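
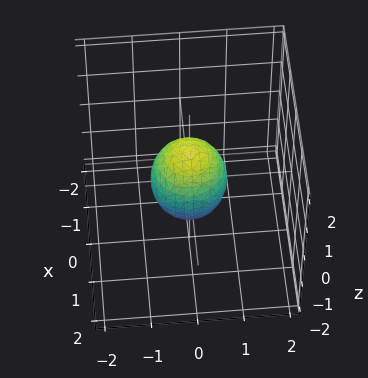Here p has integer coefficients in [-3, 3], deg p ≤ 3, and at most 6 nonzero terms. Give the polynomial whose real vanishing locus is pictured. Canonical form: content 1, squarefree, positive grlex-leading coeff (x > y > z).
3*x^2 + 3*y^2 + 2*z^2 - 2

1. The degree is 2 — a closed, bounded, convex surface; a quadric.
2. Symmetry: the surface is invariant under rotation about z: p = q(x² + y², z); mirror symmetry z ↦ −z ⇒ only even powers of z.
3. From the axis intercepts and sections: a circular section at z = 0 has radius between 0 and 1; among the integer gridlines, it crosses the z-axis at z ∈ {-1, 1}.
4. Solving for integer coefficients yields p as stated.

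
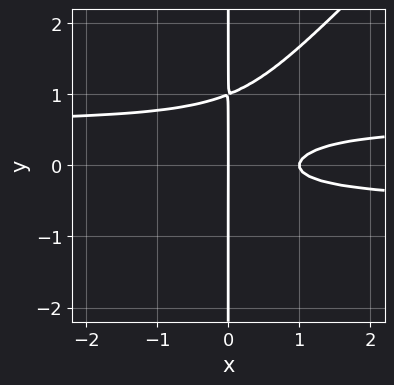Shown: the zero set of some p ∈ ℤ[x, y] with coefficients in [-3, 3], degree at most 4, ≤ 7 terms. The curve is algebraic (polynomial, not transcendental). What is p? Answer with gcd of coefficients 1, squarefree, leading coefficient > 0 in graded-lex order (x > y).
3*x^2*y^2 - 3*x*y^3 + 2*x*y^2 - x^2 + x

deg p = 4. The shape is more complex than any degree-3 curve.
Reading off the gridlines: the x-axis gridline crossings are at x ∈ {0, 1}; the visible y-axis segment lies entirely on the curve.
The integer polynomial consistent with all of this is the stated p.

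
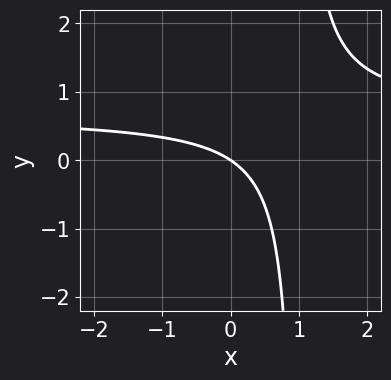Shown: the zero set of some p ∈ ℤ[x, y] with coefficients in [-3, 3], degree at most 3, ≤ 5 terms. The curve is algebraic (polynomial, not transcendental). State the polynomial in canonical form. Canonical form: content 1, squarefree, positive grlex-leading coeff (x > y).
3*x*y - 2*x - 3*y

(a) Degree: a generic line meets the curve in up to 2 points, so deg p = 2.
(b) Checking where it meets the axes: one x-axis crossing is at x = 0; it crosses the y-axis at the gridline y = 0.
(c) Together with the visible shape, these determine p as stated.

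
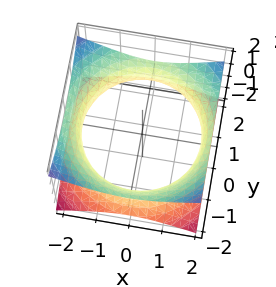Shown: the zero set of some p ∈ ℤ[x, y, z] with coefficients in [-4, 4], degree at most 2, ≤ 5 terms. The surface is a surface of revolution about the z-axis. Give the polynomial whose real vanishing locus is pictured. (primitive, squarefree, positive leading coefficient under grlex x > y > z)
(a) The degree is 2 — the shape is more complex than any degree-1 surface.
(b) By symmetry, the surface is invariant under rotation about z: p = q(x² + y², z).
(c) Observable constraints: the surface avoids every integer z-axis point in the box; a circular section at z = 0 has radius between 1 and 2.
(d) Solving for integer coefficients yields p as stated.

x^2 + y^2 - 2*z^2 - 3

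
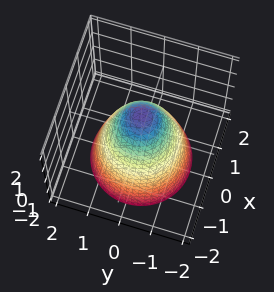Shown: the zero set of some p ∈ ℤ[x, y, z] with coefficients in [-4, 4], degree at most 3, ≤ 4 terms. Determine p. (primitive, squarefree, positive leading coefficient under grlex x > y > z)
3*x^2 + 3*y^2 + 2*z - 3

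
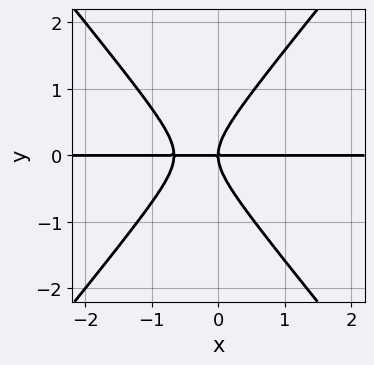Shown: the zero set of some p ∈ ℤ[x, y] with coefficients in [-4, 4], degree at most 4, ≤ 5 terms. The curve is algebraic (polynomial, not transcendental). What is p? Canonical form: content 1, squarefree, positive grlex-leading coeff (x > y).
(a) deg p = 3. The shape is more complex than any degree-2 curve.
(b) Against the integer gridlines: it meets the y-axis at y = 0 (among the integer gridlines); the visible x-axis segment lies entirely on the curve.
(c) Fitting integer coefficients to these (and the overall shape) gives p.

3*x^2*y - 2*y^3 + 2*x*y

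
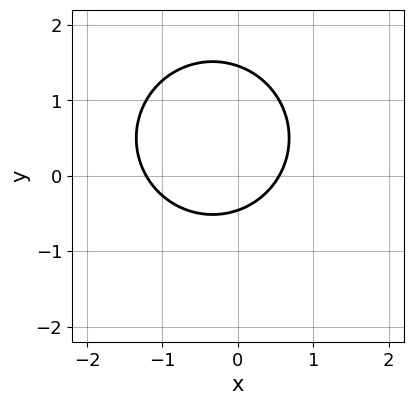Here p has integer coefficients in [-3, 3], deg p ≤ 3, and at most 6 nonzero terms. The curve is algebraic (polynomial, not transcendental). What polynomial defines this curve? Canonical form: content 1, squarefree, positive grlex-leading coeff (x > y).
3*x^2 + 3*y^2 + 2*x - 3*y - 2

1. deg p = 2. The shape is more complex than any degree-1 curve.
2. Matching integer coefficients to the picture gives p.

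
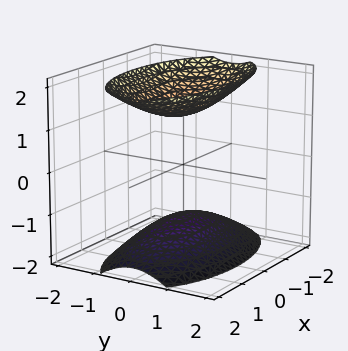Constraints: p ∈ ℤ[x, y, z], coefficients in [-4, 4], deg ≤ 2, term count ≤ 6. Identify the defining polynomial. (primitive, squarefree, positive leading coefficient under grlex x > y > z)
I count 2 distinct pieces.
deg p = 2.
Symmetries: the x ↦ −x reflection is a symmetry, so x appears only in even powers; it's symmetric under y → −y, forcing even powers of y; it's symmetric under z → −z, forcing even powers of z.
From the axis intercepts and sections: it misses every integer gridline on the y-axis; no x-intercept at any integer in the box.
Fitting integer coefficients to these (and the overall shape) gives p.

x^2 + 3*y^2 - 2*z^2 + 3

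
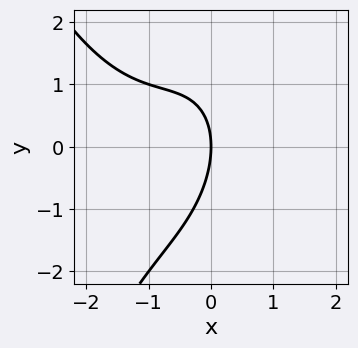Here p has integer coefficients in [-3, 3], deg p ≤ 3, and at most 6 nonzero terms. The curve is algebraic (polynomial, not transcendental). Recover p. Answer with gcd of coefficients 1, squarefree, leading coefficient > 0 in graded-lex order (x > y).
x^3 + 2*x^2 - x*y + y^2 + 3*x

(a) The degree is 3 — the shape is more complex than any degree-2 curve.
(b) Checking where it meets the axes: it crosses the x-axis at the gridline x = 0; it meets the y-axis at y = 0 (among the integer gridlines).
(c) Putting this together gives p.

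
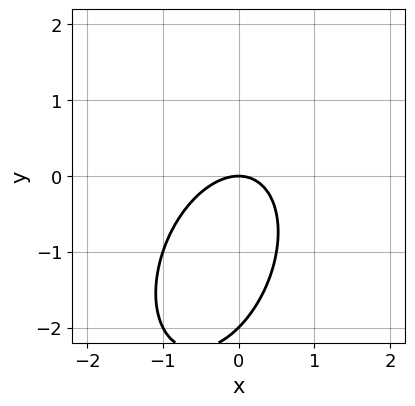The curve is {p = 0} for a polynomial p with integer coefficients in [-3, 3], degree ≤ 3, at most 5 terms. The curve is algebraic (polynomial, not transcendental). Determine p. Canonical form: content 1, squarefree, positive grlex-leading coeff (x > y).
2*x^2 - x*y + y^2 + 2*y

First, deg p = 2. A generic line meets the curve in up to 2 points.
Next, from the visible intercepts: the y-axis gridline crossings are at y ∈ {-2, 0}; one x-axis crossing is at x = 0.
Finally, fitting integer coefficients to these (and the overall shape) gives p.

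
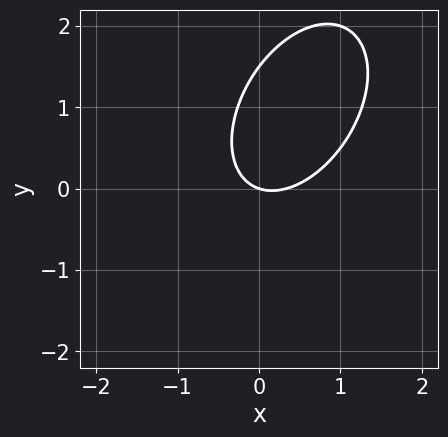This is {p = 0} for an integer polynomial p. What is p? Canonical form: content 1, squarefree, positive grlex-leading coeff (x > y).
3*x^2 - 2*x*y + 2*y^2 - x - 3*y

(a) The degree is 2 — the shape is more complex than any degree-1 curve.
(b) Observable constraints: it meets the x-axis at x = 0 (among the integer gridlines); one y-axis crossing is at y = 0.
(c) The integer polynomial consistent with all of this is the stated p.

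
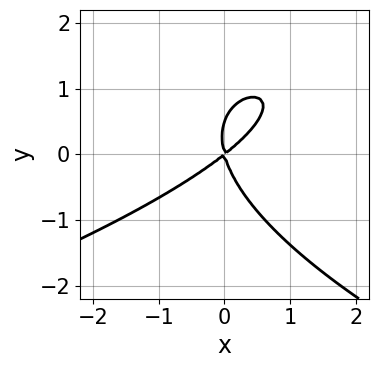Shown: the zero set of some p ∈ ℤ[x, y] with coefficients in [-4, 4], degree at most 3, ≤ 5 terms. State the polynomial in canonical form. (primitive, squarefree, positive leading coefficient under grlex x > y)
2*y^3 + 3*x^2 - 3*x*y - y^2

(a) The degree is 3 — a generic line meets the curve in up to 3 points.
(b) Reading off the gridlines: it meets the y-axis at y = 0 (among the integer gridlines); it meets the x-axis at x = 0 (among the integer gridlines).
(c) Matching integer coefficients to the picture gives p.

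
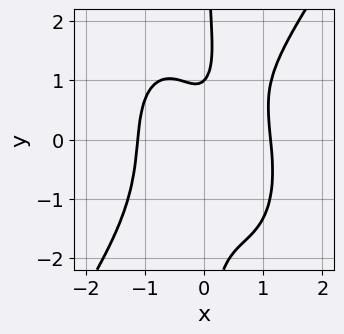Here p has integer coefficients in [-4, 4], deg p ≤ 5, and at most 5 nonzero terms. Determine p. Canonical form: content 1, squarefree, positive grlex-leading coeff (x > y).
3*x^4 - x*y^3 - 3*x^2 + y - 1

deg p = 4. No degree-3 curve has this shape.
Observable constraints: it crosses the y-axis at the gridline y = 1.
Matching integer coefficients to the picture gives p.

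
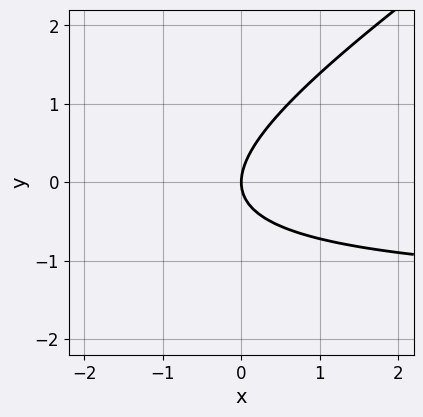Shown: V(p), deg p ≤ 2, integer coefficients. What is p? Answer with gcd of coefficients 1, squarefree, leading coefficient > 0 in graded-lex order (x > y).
(a) The degree is 2 — a generic line meets the curve in up to 2 points.
(b) Observable constraints: one y-axis crossing is at y = 0; it meets the x-axis at x = 0 (among the integer gridlines).
(c) Assembling these constraints gives the stated polynomial.

2*x*y - 3*y^2 + 3*x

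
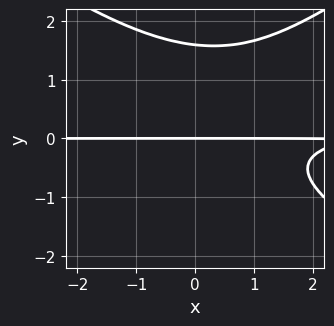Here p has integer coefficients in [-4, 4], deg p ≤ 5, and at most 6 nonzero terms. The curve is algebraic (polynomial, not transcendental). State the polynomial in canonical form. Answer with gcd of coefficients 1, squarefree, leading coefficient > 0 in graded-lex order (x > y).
x^2*y^2 - 2*y^4 + 2*y^3 - x*y + 3*y

First, the degree is 4 — the shape is more complex than any degree-3 curve.
Next, observable constraints: it crosses the y-axis at the gridline y = 0; every point of the x-axis in the box is on the curve.
Finally, fitting integer coefficients to these (and the overall shape) gives p.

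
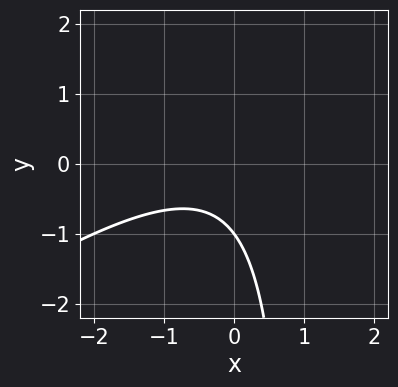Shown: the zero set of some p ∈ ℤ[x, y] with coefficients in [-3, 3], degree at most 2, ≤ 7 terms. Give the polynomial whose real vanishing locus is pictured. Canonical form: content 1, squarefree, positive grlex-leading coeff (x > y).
2*x^2 - 3*x*y + x + 3*y + 3

Degree: no degree-1 curve has this shape, so deg p = 2.
From the axis intercepts and sections: one y-axis crossing is at y = -1; no x-intercept at any integer in the box.
Matching integer coefficients to the picture gives p.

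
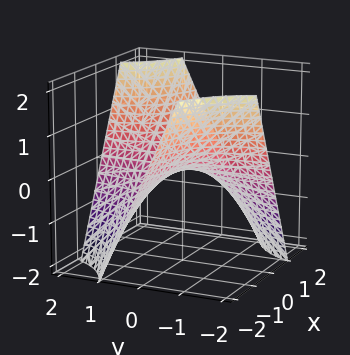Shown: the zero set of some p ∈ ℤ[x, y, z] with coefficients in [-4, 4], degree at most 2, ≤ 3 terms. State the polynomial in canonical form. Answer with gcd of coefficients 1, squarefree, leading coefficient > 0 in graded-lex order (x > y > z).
1. Degree: a saddle surface; a quadric, so deg p = 2.
2. Observable constraints: every point of the x-axis in the box is on the surface; it crosses the z-axis at the gridline z = 0.
3. The integer polynomial consistent with all of this is the stated p.

x*y - z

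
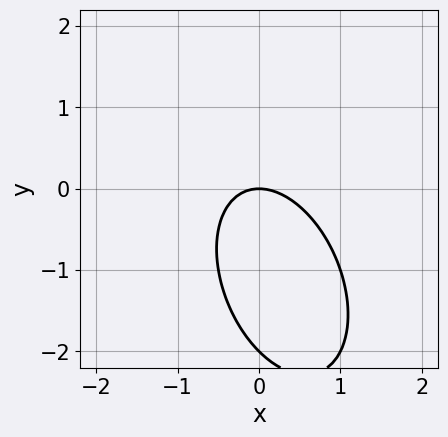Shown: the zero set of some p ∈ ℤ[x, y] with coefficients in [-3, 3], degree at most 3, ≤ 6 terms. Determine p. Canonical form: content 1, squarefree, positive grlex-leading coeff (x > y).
Degree: the shape is more complex than any degree-1 curve, so deg p = 2.
Checking where it meets the axes: it crosses the x-axis at the gridline x = 0; among the integer gridlines, it crosses the y-axis at y ∈ {-2, 0}.
These observations pin down the coefficients.

2*x^2 + x*y + y^2 + 2*y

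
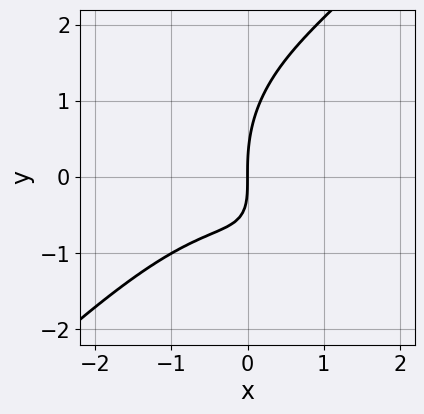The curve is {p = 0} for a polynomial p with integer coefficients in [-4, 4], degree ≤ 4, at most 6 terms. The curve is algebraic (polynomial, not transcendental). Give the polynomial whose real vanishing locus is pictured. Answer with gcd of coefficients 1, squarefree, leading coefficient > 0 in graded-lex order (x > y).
2*x^3 - x^2*y - y^3 + 3*x*y + 3*x

(a) deg p = 3.
(b) From the axis intercepts and sections: it crosses the x-axis at the gridline x = 0; it meets the y-axis at y = 0 (among the integer gridlines).
(c) The integer polynomial consistent with all of this is the stated p.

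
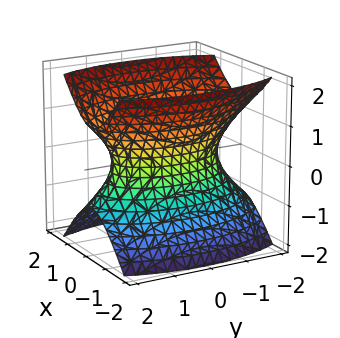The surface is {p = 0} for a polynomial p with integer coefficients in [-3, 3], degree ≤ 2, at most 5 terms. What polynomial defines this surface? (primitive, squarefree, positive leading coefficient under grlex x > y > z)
3*x^2 + y^2 - 2*z^2 - 2

First, degree: an hourglass — one-sheet hyperboloid; a quadric, so deg p = 2.
Next, symmetries: it's symmetric under y → −y, forcing even powers of y; mirror symmetry x ↦ −x ⇒ only even powers of x; it's symmetric under z → −z, forcing even powers of z.
Next, observable constraints: it misses every integer gridline on the z-axis.
Finally, matching integer coefficients to the picture gives p.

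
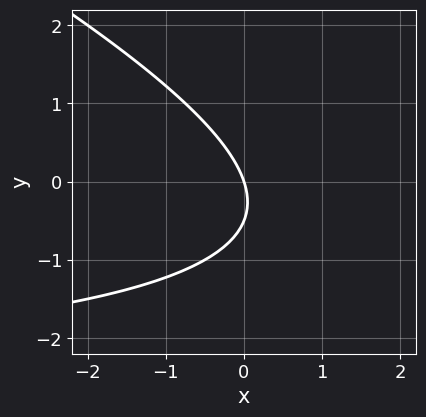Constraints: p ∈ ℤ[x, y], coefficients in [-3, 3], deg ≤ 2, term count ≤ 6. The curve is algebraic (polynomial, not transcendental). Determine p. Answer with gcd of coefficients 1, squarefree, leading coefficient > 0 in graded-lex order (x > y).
deg p = 2. No degree-1 curve has this shape.
Reading off the gridlines: one y-axis crossing is at y = 0; it meets the x-axis at x = 0 (among the integer gridlines).
Solving for integer coefficients yields p as stated.

x*y + 2*y^2 + 3*x + y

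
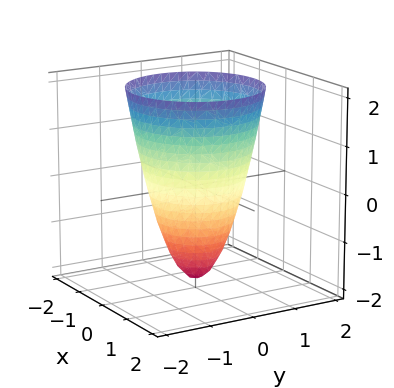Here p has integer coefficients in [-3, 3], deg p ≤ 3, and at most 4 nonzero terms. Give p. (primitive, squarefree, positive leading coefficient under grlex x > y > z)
The degree is 2 — no degree-1 surface has this shape.
Symmetries: rotational symmetry about the z-axis ⇒ p depends on x, y only through x² + y².
Observable constraints: the x-axis gridline crossings are at x ∈ {-1, 1}; a circular section at z = -1 has radius between 0 and 1; it meets the z-axis at z = -2 (among the integer gridlines).
These observations pin down the coefficients. Check: (0, -1, 0) on the y-axis lies on the surface, and p(0, -1, 0) = 0. ✓

2*x^2 + 2*y^2 - z - 2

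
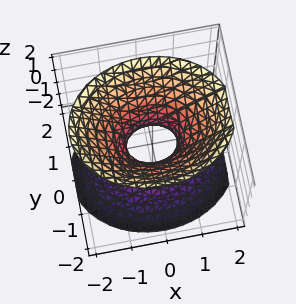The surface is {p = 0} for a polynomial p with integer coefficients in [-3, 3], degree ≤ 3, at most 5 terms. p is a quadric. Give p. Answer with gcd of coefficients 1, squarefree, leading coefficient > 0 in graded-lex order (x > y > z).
2*x^2 + 3*y^2 - 2*z^2 - 1

1. The degree is 2 — an hourglass — one-sheet hyperboloid; a quadric.
2. Symmetries: mirror symmetry y ↦ −y ⇒ only even powers of y; the x ↦ −x reflection is a symmetry, so x appears only in even powers; the z ↦ −z reflection is a symmetry, so z appears only in even powers.
3. Reading off the gridlines: no z-intercept at any integer in the box.
4. Fitting integer coefficients to these (and the overall shape) gives p.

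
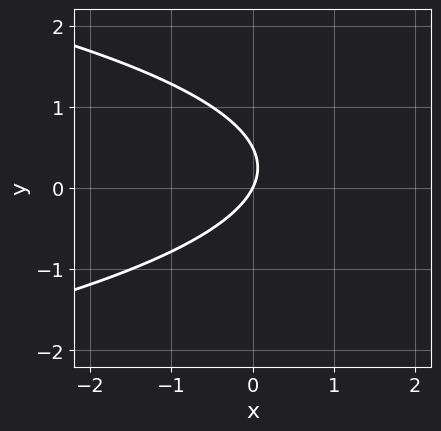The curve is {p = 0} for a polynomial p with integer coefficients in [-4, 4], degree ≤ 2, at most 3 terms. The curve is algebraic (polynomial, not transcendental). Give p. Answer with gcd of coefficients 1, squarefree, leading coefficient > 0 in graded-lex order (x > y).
2*y^2 + 2*x - y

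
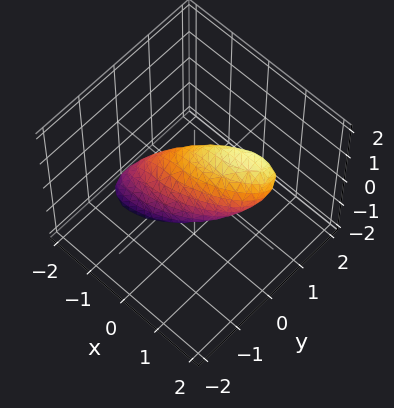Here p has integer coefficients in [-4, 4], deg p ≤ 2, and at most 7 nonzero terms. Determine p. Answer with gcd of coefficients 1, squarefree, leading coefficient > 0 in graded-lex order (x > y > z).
x^2 - 2*x*y + 3*y^2 - 3*y*z + 2*z^2 - 1

(a) Degree: a generic line meets the surface in up to 2 points, so deg p = 2.
(b) Against the integer gridlines: the x-axis gridline crossings are at x ∈ {-1, 1}.
(c) Fitting integer coefficients to these (and the overall shape) gives p.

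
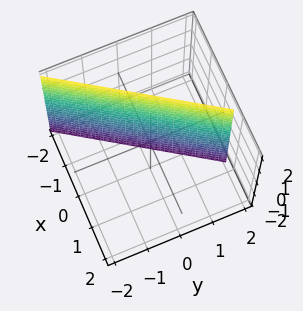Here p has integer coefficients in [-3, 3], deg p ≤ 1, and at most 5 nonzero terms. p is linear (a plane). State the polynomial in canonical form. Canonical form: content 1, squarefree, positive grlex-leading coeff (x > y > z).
Degree: the surface is flat (a plane), so deg p = 1.
Against the integer gridlines: it meets the y-axis at y = 1 (among the integer gridlines); the surface avoids every integer z-axis point in the box.
The integer polynomial consistent with all of this is the stated p.

3*x - 2*y + 2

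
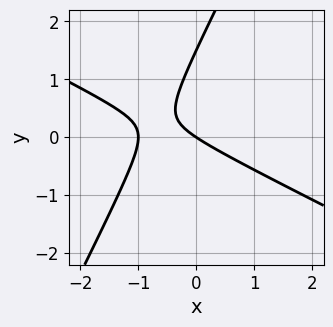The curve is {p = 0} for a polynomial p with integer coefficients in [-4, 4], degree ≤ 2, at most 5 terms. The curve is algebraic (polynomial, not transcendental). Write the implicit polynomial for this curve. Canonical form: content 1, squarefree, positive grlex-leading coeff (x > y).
1. The degree is 2 — the shape is more complex than any degree-1 curve.
2. From the visible intercepts: it meets the y-axis at y = 0 (among the integer gridlines); among the integer gridlines, it crosses the x-axis at x ∈ {-1, 0}.
3. These observations pin down the coefficients.

2*x^2 + 3*x*y - 2*y^2 + 2*x + 3*y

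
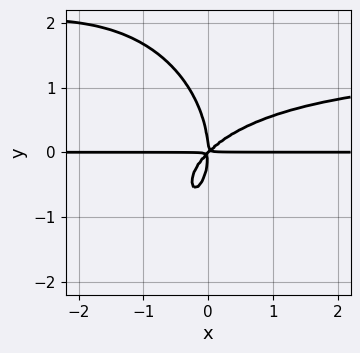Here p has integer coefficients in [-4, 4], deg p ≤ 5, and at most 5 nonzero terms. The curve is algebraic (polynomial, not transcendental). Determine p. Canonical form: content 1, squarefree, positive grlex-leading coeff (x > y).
2*x^2*y^2 + y^4 - 3*x^2*y + 3*x*y^2

First, the degree is 4 — the shape is more complex than any degree-3 curve.
Then, from the visible intercepts: every point of the x-axis in the box is on the curve.
Finally, fitting integer coefficients to these (and the overall shape) gives p.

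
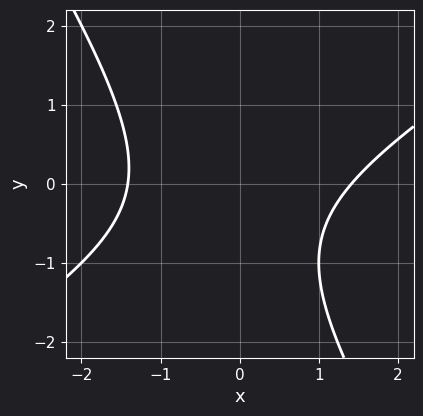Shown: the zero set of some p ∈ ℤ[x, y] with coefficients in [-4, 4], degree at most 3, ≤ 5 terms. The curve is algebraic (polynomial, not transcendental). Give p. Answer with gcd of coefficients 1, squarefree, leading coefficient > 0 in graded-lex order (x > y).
x^2 - x*y - y^2 - y - 2

1. deg p = 2.
2. Against the integer gridlines: it misses every integer gridline on the y-axis.
3. Fitting integer coefficients to these (and the overall shape) gives p.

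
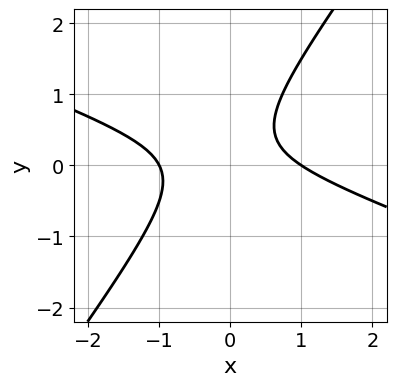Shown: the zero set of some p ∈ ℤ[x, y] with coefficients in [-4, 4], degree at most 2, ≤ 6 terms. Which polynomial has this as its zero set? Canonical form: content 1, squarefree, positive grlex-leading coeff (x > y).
(a) deg p = 2. No degree-1 curve has this shape.
(b) Observable constraints: among the integer gridlines, it crosses the x-axis at x ∈ {-1, 1}; the curve avoids every integer y-axis point in the box.
(c) Putting this together gives p.

x^2 + 2*x*y - 2*y^2 + y - 1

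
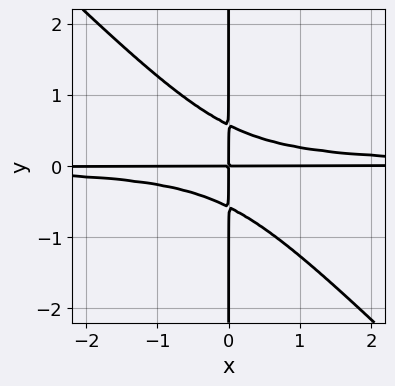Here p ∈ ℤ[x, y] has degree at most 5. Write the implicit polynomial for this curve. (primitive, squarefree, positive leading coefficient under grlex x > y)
3*x^2*y^2 + 3*x*y^3 - x*y

1. The degree is 4 — the shape is more complex than any degree-3 curve.
2. Observable constraints: every point of the x-axis in the box is on the curve; the visible y-axis segment lies entirely on the curve.
3. Putting this together gives p.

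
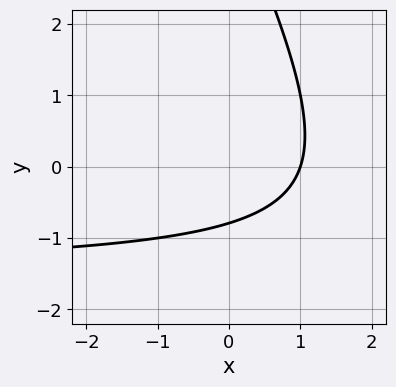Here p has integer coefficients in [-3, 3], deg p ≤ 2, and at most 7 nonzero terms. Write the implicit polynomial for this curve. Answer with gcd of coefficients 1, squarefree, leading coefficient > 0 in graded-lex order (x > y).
First, the degree is 2 — no degree-1 curve has this shape.
Then, from the visible intercepts: one x-axis crossing is at x = 1.
Finally, the integer polynomial consistent with all of this is the stated p.

2*x*y + y^2 + 3*x - 3*y - 3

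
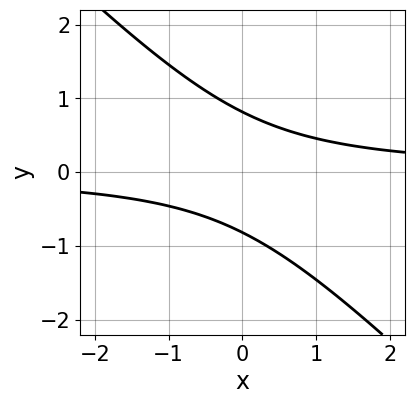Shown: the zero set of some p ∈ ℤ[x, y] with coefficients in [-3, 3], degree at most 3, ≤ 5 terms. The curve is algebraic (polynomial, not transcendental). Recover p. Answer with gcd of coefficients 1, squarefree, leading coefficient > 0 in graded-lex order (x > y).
3*x*y + 3*y^2 - 2

deg p = 2.
Checking where it meets the axes: the curve avoids every integer x-axis point in the box.
The integer polynomial consistent with all of this is the stated p.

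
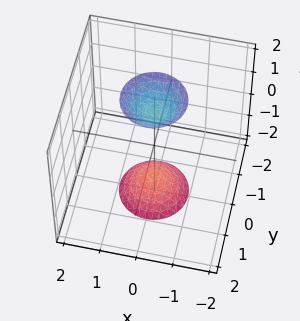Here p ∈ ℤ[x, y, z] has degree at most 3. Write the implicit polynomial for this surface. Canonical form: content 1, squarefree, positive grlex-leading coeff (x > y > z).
3*x^2 + 3*y^2 - z^2 + 2

First, I count 2 distinct pieces.
Then, degree: the shape is more complex than any degree-1 surface, so deg p = 2.
Then, symmetries: every cross-section ⟂ z is a circle, so x, y appear only via x² + y².
Then, from the visible intercepts: it misses every integer gridline on the y-axis; it misses every integer gridline on the x-axis.
Finally, together with the visible shape, these determine p as stated.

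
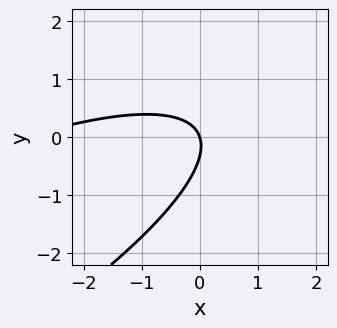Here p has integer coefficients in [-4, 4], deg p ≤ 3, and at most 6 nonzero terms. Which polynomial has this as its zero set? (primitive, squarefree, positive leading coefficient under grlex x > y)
First, deg p = 2. A generic line meets the curve in up to 2 points.
Then, from the visible intercepts: one y-axis crossing is at y = 0; it crosses the x-axis at the gridline x = 0.
Finally, these observations pin down the coefficients.

x^2 - 3*x*y + 3*y^2 + 3*x + y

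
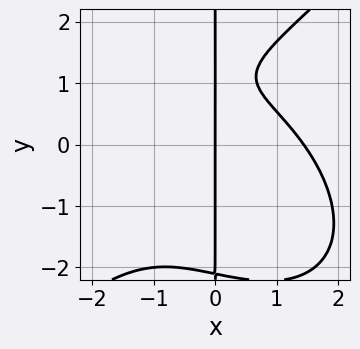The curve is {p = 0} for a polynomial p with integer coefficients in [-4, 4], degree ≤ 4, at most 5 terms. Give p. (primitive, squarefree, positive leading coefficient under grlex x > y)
First, degree: a generic line meets the curve in up to 4 points, so deg p = 4.
Next, from the visible intercepts: the visible y-axis segment lies entirely on the curve; one x-axis crossing is at x = 0.
Finally, solving for integer coefficients yields p as stated.

x^4 - x*y^3 + x^2*y + 3*x*y - 3*x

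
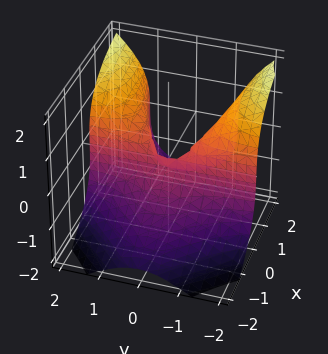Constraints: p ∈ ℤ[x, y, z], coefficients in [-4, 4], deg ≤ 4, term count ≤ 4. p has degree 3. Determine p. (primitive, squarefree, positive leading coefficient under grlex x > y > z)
3*x*y^2 - 2*z^3 - 2*x^2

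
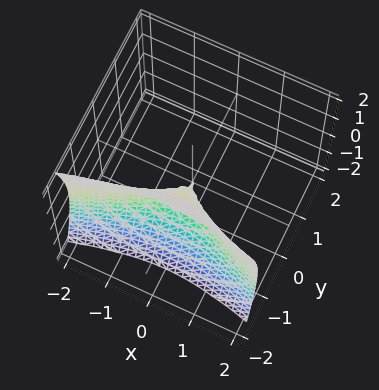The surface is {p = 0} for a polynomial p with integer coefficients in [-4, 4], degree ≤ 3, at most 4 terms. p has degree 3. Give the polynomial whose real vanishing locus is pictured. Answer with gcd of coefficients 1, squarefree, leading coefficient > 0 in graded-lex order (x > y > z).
Degree: no degree-2 surface has this shape, so deg p = 3.
Reading off the gridlines: one x-axis crossing is at x = 0; one z-axis crossing is at z = 0; it meets the y-axis at y = 0 (among the integer gridlines).
These observations pin down the coefficients.

2*y^3 + x^2 + z^2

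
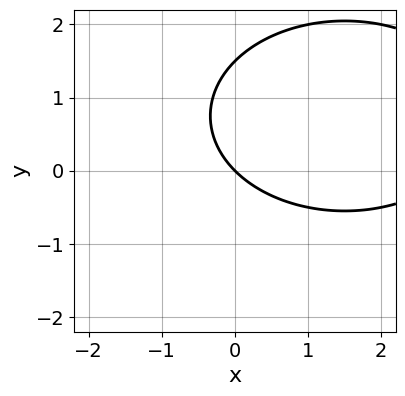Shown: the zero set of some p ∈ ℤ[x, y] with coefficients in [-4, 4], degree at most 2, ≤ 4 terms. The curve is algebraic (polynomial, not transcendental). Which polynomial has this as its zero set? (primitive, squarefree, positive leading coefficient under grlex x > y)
1. The degree is 2 — no degree-1 curve has this shape.
2. Observable constraints: it crosses the y-axis at the gridline y = 0; it meets the x-axis at x = 0 (among the integer gridlines).
3. The integer polynomial consistent with all of this is the stated p.

x^2 + 2*y^2 - 3*x - 3*y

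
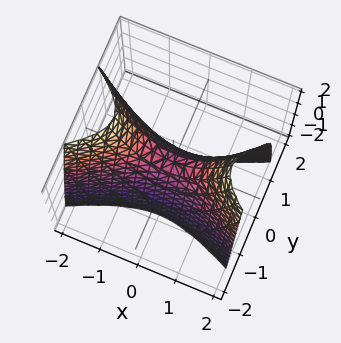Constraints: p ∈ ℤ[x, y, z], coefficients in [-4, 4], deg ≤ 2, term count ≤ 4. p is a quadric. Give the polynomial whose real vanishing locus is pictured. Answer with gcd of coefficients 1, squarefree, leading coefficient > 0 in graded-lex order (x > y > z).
Degree: a saddle surface; a quadric, so deg p = 2.
Symmetries: it's symmetric under x → −x, forcing even powers of x; mirror symmetry y ↦ −y ⇒ only even powers of y.
From the visible intercepts: it meets the y-axis at y = 0 (among the integer gridlines); it meets the z-axis at z = 0 (among the integer gridlines).
These observations pin down the coefficients.

x^2 - 3*y^2 - z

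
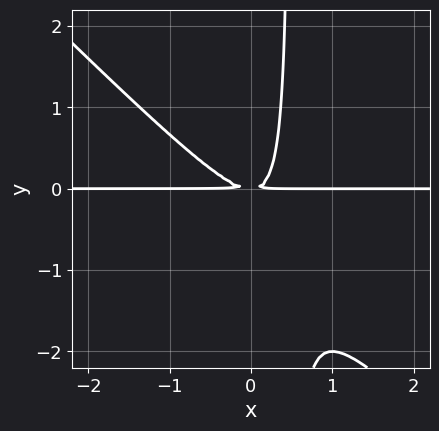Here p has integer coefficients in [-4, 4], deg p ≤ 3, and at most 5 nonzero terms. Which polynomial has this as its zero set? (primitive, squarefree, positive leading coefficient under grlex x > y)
2*x^2*y + 2*x*y^2 - y^2

First, deg p = 3. A generic line meets the curve in up to 3 points.
Then, observable constraints: the visible x-axis segment lies entirely on the curve.
Finally, matching integer coefficients to the picture gives p.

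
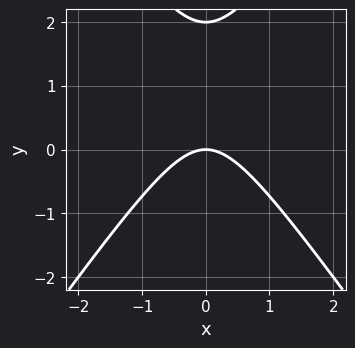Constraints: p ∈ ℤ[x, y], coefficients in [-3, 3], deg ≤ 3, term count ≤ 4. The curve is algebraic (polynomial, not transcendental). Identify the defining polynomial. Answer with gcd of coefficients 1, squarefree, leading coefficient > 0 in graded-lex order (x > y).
Degree: no degree-1 curve has this shape, so deg p = 2.
Symmetries: it's symmetric under x → −x, forcing even powers of x.
Checking where it meets the axes: it crosses the x-axis at the gridline x = 0; the y-axis gridline crossings are at y ∈ {0, 2}.
Assembling these constraints gives the stated polynomial.

2*x^2 - y^2 + 2*y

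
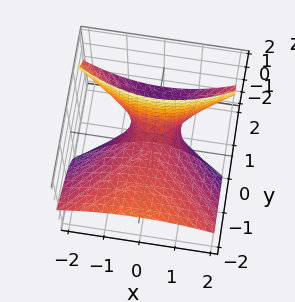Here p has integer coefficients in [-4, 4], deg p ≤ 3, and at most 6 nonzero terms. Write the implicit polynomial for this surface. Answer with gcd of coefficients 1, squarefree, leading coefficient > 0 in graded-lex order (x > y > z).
x^2 - y^2 - 3*y*z + 2*z

The degree is 2 — no degree-1 surface has this shape.
From the visible intercepts: it crosses the z-axis at the gridline z = 0; it crosses the x-axis at the gridline x = 0; one y-axis crossing is at y = 0.
Solving for integer coefficients yields p as stated.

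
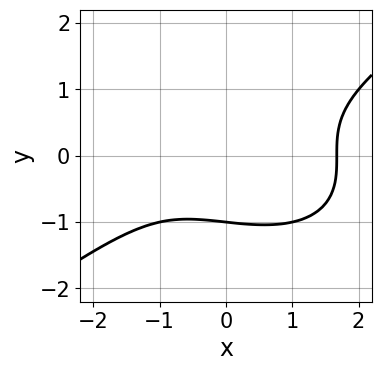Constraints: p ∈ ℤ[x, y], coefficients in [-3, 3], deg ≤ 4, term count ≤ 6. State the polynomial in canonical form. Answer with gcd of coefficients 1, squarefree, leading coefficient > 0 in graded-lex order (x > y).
x^3 - 3*y^3 - x - 3

(a) Degree: the shape is more complex than any degree-2 curve, so deg p = 3.
(b) Against the integer gridlines: it crosses the y-axis at the gridline y = -1.
(c) Solving for integer coefficients yields p as stated.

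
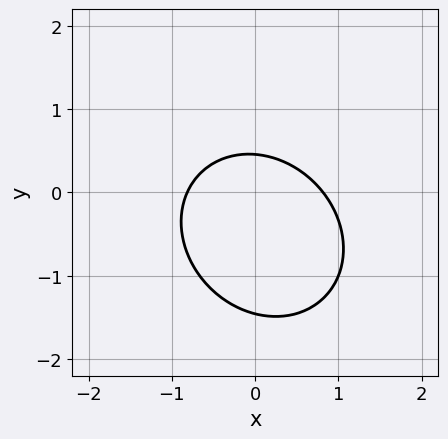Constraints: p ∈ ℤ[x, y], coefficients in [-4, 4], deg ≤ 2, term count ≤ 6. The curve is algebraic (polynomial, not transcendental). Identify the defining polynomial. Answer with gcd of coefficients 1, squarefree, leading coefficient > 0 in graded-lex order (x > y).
1. Degree: the shape is more complex than any degree-1 curve, so deg p = 2.
2. The integer polynomial consistent with all of this is the stated p.

3*x^2 + x*y + 3*y^2 + 3*y - 2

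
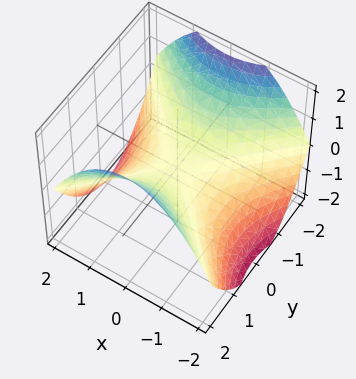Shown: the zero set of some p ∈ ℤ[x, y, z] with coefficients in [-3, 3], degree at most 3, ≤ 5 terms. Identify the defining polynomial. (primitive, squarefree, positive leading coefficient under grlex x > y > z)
x^2 - y^2 + 2*z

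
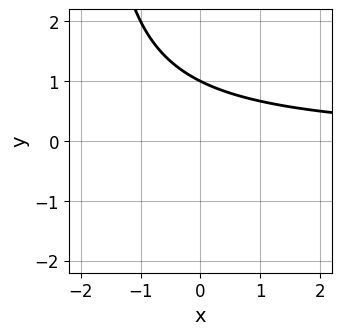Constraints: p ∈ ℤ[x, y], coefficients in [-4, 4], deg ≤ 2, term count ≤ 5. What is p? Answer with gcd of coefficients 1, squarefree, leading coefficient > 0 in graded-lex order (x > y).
First, degree: the shape is more complex than any degree-1 curve, so deg p = 2.
Next, against the integer gridlines: no x-intercept at any integer in the box; it meets the y-axis at y = 1 (among the integer gridlines).
Finally, together with the visible shape, these determine p as stated.

x*y + 2*y - 2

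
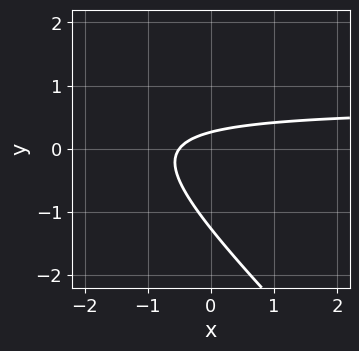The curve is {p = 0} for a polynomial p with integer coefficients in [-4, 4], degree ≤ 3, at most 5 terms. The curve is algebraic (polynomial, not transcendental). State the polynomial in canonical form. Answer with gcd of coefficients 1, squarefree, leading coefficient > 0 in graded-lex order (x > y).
3*x*y + 3*y^2 - 2*x + 3*y - 1

First, deg p = 2. A generic line meets the curve in up to 2 points.
Finally, putting this together gives p.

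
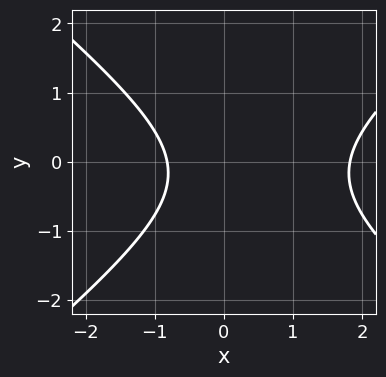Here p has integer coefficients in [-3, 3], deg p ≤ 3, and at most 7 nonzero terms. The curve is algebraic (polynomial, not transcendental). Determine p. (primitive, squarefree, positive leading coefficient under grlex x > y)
2*x^2 - 3*y^2 - 2*x - y - 3

First, deg p = 2. The shape is more complex than any degree-1 curve.
Next, reading off the gridlines: it misses every integer gridline on the y-axis.
Finally, putting this together gives p.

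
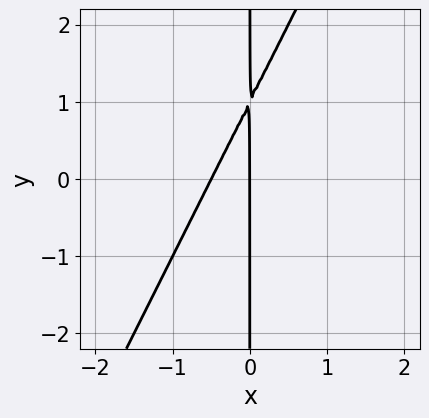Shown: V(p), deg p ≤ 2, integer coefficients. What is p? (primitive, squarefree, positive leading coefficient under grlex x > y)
2*x^2 - x*y + x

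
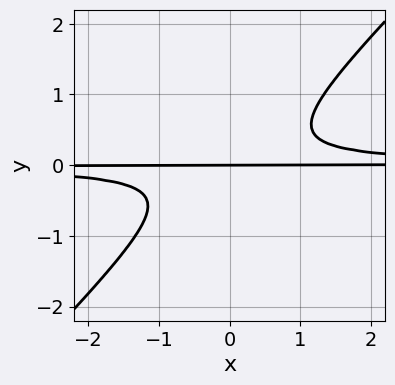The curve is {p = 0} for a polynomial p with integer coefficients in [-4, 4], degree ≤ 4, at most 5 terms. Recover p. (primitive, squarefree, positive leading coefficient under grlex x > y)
3*x*y^2 - 3*y^3 - y

(a) deg p = 3. The shape is more complex than any degree-2 curve.
(b) From the axis intercepts and sections: the visible x-axis segment lies entirely on the curve; one y-axis crossing is at y = 0.
(c) These observations pin down the coefficients.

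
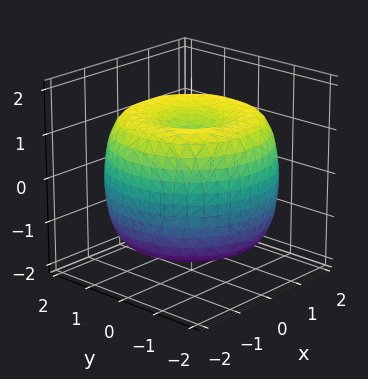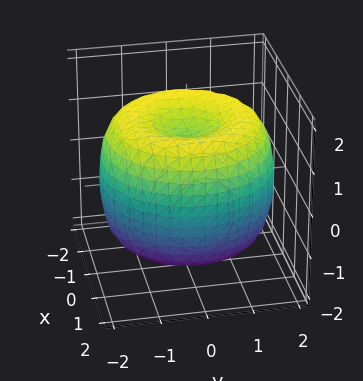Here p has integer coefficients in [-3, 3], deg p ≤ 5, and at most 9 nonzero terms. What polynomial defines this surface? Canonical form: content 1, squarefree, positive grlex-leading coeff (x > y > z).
(a) The degree is 4 — the shape is more complex than any degree-3 surface.
(b) Symmetries: the z-axis is an axis of rotation, so x and y enter only as x² + y².
(c) From the axis intercepts and sections: a circular section at z = -1 has radius between 1 and 2; the z-axis gridline crossings are at z ∈ {-1, 1}.
(d) The integer polynomial consistent with all of this is the stated p.

x^4 + 2*x^2*y^2 + y^4 - 3*x^2 - 3*y^2 + 2*z^2 - 2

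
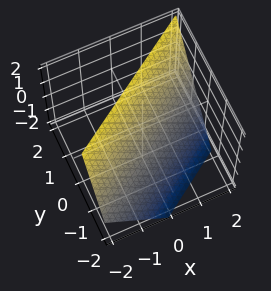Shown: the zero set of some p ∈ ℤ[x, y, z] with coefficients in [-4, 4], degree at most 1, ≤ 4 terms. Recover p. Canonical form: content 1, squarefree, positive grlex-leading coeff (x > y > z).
Degree: the surface is flat (a plane), so deg p = 1.
Reading off the gridlines: it crosses the z-axis at the gridline z = 1; it meets the x-axis at x = 1 (among the integer gridlines).
Solving for integer coefficients yields p as stated.

2*x - 3*y + 2*z - 2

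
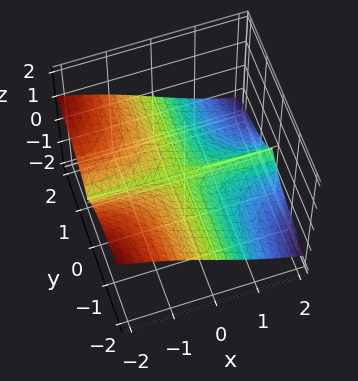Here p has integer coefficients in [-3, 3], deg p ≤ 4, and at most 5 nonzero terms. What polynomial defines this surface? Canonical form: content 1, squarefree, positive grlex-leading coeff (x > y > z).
2*x*y^2 + 3*y^2*z + 2*z^3

(a) deg p = 3. No degree-2 surface has this shape.
(b) Reading off the gridlines: one z-axis crossing is at z = 0; the visible y-axis segment lies entirely on the surface; the visible x-axis segment lies entirely on the surface.
(c) These observations pin down the coefficients.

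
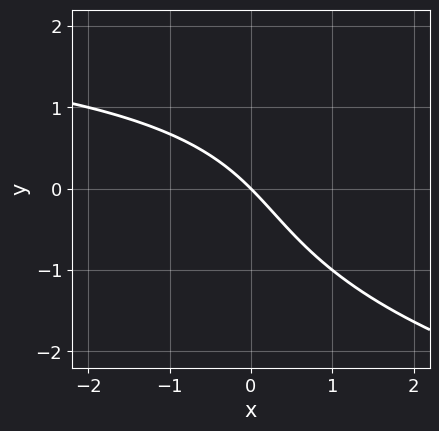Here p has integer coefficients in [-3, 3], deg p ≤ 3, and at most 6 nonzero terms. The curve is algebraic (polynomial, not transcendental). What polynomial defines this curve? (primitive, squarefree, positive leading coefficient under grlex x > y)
1. Degree: a generic line meets the curve in up to 3 points, so deg p = 3.
2. Against the integer gridlines: one x-axis crossing is at x = 0; one y-axis crossing is at y = 0.
3. Assembling these constraints gives the stated polynomial.

y^3 - x*y + 3*x + 3*y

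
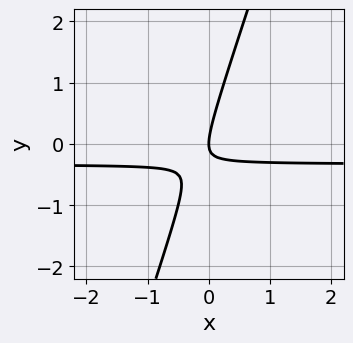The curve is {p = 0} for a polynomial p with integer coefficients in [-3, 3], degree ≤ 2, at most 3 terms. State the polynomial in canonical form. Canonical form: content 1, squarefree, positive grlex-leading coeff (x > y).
3*x*y - y^2 + x

Degree: the shape is more complex than any degree-1 curve, so deg p = 2.
Reading off the gridlines: it crosses the y-axis at the gridline y = 0; it crosses the x-axis at the gridline x = 0.
Assembling these constraints gives the stated polynomial.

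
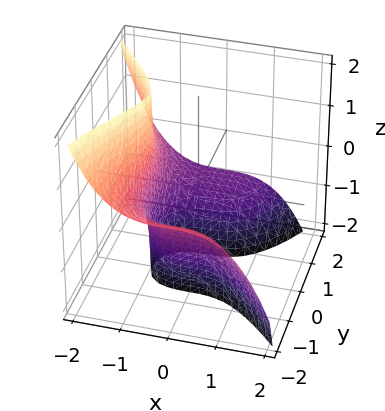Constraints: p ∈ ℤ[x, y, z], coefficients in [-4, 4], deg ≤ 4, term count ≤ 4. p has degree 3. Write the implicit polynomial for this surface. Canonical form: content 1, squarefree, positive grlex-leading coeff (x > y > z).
(a) Degree: the shape is more complex than any degree-2 surface, so deg p = 3.
(b) Against the integer gridlines: the surface avoids every integer z-axis point in the box; it crosses the x-axis at the gridline x = -1.
(c) Fitting integer coefficients to these (and the overall shape) gives p.

3*x^3 + y^3 + 3*y^2*z + 3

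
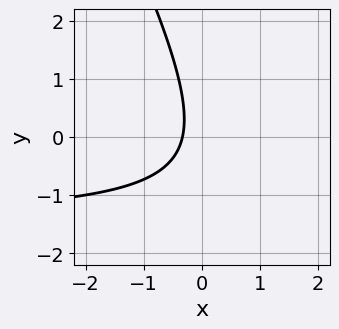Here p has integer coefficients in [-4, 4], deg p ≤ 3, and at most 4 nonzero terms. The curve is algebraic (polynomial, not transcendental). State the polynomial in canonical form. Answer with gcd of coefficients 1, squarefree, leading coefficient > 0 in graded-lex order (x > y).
(a) deg p = 2. No degree-1 curve has this shape.
(b) From the axis intercepts and sections: no y-intercept at any integer in the box.
(c) Putting this together gives p.

2*x*y + y^2 + 3*x + 1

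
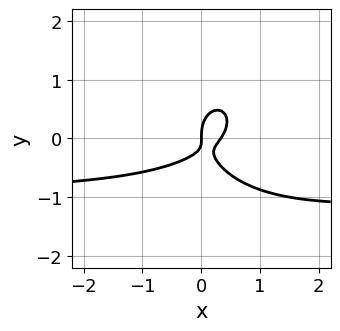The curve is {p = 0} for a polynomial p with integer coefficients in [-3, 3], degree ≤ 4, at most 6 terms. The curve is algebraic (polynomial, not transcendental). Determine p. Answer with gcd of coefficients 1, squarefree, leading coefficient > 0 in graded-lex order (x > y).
3*x^2*y + 3*y^3 + 3*x^2 - 3*x*y - x

First, the degree is 3 — the shape is more complex than any degree-2 curve.
Next, reading off the gridlines: it crosses the x-axis at the gridline x = 0; it crosses the y-axis at the gridline y = 0.
Finally, fitting integer coefficients to these (and the overall shape) gives p.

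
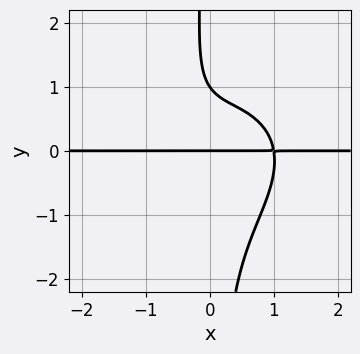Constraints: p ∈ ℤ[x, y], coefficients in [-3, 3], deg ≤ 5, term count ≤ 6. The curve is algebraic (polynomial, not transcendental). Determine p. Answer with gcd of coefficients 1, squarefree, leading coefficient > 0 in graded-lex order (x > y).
2*x^3*y - x^2*y^2 + 3*x*y^3 + 2*y^2 - 2*y

First, the degree is 4 — a generic line meets the curve in up to 4 points.
Next, against the integer gridlines: every point of the x-axis in the box is on the curve; the y-axis gridline crossings are at y ∈ {0, 1}.
Finally, assembling these constraints gives the stated polynomial.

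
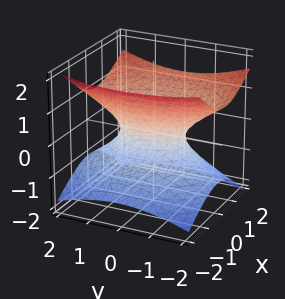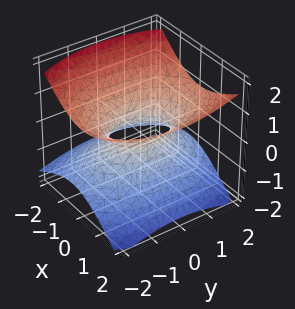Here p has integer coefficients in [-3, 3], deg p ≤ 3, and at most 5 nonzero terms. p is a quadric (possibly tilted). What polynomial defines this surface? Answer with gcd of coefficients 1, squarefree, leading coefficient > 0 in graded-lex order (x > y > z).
First, degree: a generic line meets the surface in up to 2 points, so deg p = 2.
Then, observable constraints: the surface avoids every integer z-axis point in the box; among the integer gridlines, it crosses the y-axis at y ∈ {-1, 1}.
Finally, fitting integer coefficients to these (and the overall shape) gives p.

2*x^2 - x*z + y^2 - 3*z^2 - 1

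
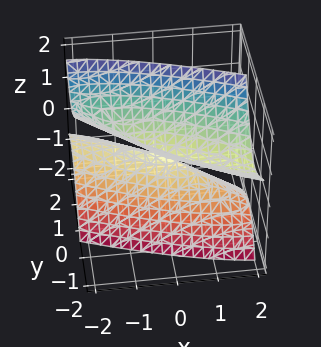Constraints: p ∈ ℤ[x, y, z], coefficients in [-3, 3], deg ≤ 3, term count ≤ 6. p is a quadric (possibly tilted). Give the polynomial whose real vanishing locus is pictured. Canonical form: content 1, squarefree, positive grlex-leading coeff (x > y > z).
x^2 + 3*x*y + 3*y^2 + 2*y*z - 2*z^2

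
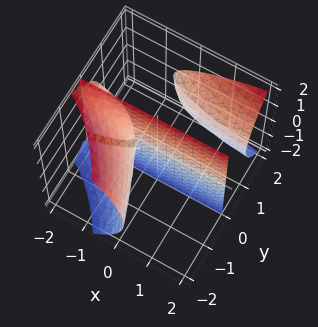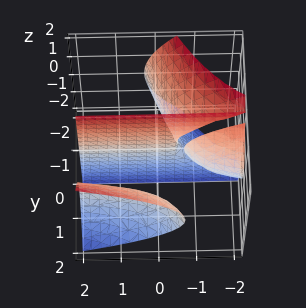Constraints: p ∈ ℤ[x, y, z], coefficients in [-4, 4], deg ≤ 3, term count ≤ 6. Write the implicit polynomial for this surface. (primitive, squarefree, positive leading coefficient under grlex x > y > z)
There are 3 components.
The degree is 3 — no degree-2 surface has this shape.
Reading off the gridlines: the visible x-axis segment lies entirely on the surface; the visible z-axis segment lies entirely on the surface; one y-axis crossing is at y = 0.
Matching integer coefficients to the picture gives p.

3*x*y^2 + y^3 - 2*y*z^2 - 3*x*y - 2*y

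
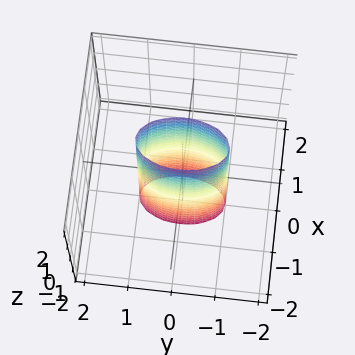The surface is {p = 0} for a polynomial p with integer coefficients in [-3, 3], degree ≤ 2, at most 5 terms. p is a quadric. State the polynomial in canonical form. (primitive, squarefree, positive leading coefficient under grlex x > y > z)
3*x^2 + y^2 - 1

First, deg p = 2. Constant cross-section along one axis; a quadric.
Next, symmetries: mirror symmetry y ↦ −y ⇒ only even powers of y; it's symmetric under x → −x, forcing even powers of x; the z ↦ −z reflection is a symmetry, so z appears only in even powers.
Then, observable constraints: the surface avoids every integer z-axis point in the box; among the integer gridlines, it crosses the y-axis at y ∈ {-1, 1}.
Finally, the integer polynomial consistent with all of this is the stated p.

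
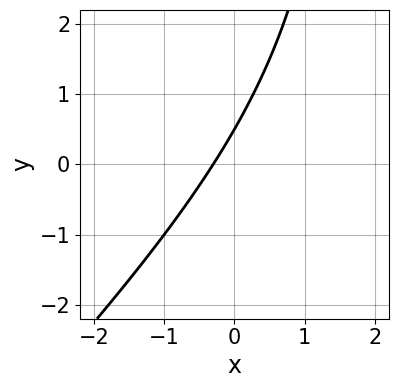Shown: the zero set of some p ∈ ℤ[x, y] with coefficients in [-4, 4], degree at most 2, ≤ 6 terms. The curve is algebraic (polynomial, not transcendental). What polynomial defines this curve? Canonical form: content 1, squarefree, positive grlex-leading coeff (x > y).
x^2 - x*y - 3*x + 2*y - 1

(a) Degree: no degree-1 curve has this shape, so deg p = 2.
(b) The integer polynomial consistent with all of this is the stated p.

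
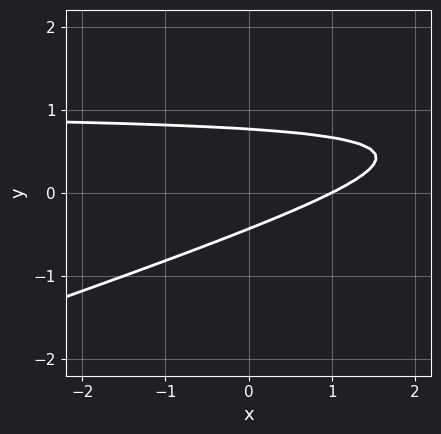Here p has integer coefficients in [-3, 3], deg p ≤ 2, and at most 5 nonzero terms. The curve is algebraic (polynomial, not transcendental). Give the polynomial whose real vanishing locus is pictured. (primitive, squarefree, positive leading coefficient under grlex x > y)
First, degree: a generic line meets the curve in up to 2 points, so deg p = 2.
Next, observable constraints: it crosses the x-axis at the gridline x = 1.
Finally, together with the visible shape, these determine p as stated.

x*y - 3*y^2 - x + y + 1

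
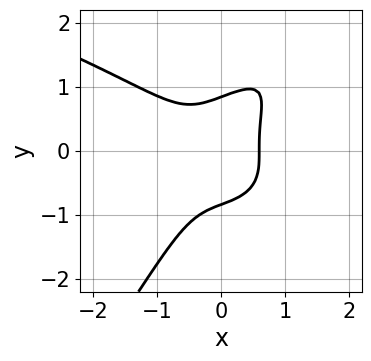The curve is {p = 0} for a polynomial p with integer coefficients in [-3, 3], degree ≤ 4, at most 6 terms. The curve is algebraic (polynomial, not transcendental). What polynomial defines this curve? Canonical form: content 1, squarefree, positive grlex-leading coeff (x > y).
3*x*y^3 - 2*y^4 - 3*x^3 - x^2 + 1

First, deg p = 4. The shape is more complex than any degree-3 curve.
Finally, matching integer coefficients to the picture gives p.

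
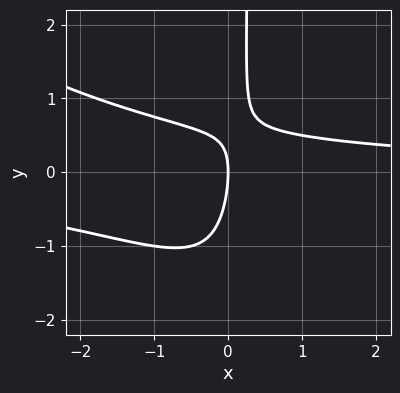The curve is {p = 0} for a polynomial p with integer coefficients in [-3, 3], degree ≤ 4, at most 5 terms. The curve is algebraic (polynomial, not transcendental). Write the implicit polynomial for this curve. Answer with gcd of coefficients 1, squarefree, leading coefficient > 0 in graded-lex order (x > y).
2*x^2*y + 3*x*y^2 + 3*x*y - y^2 - 3*x

(a) deg p = 3.
(b) From the visible intercepts: it meets the y-axis at y = 0 (among the integer gridlines); it crosses the x-axis at the gridline x = 0.
(c) Solving for integer coefficients yields p as stated.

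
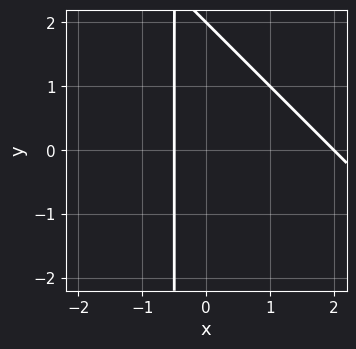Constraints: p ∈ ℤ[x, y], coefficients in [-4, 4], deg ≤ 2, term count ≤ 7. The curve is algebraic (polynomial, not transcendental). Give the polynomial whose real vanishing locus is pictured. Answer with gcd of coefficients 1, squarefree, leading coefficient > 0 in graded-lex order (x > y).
2*x^2 + 2*x*y - 3*x + y - 2

First, the degree is 2 — the shape is more complex than any degree-1 curve.
Then, from the visible intercepts: it meets the y-axis at y = 2 (among the integer gridlines); it meets the x-axis at x = 2 (among the integer gridlines).
Finally, assembling these constraints gives the stated polynomial.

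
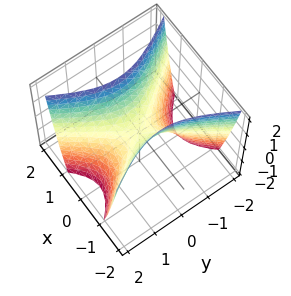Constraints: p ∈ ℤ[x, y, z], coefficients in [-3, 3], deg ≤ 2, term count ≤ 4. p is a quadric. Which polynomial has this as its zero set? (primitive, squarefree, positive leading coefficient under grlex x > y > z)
First, degree: a hyperbolic paraboloid; a quadric, so deg p = 2.
Next, symmetries: it's symmetric under y → −y, forcing even powers of y; the x ↦ −x reflection is a symmetry, so x appears only in even powers.
Then, from the visible intercepts: one x-axis crossing is at x = 0; it meets the z-axis at z = 0 (among the integer gridlines); it crosses the y-axis at the gridline y = 0.
Finally, together with the visible shape, these determine p as stated.

2*x^2 - y^2 - z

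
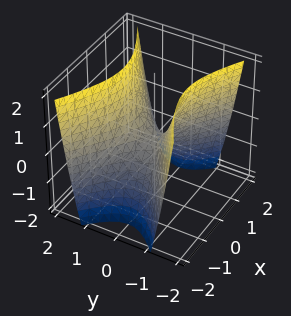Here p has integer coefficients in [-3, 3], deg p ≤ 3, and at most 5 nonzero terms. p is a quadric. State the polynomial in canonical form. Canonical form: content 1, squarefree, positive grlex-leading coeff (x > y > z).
x^2 - 2*y^2 + z

(a) Degree: a hyperbolic paraboloid; a quadric, so deg p = 2.
(b) Symmetries: the y ↦ −y reflection is a symmetry, so y appears only in even powers; the x ↦ −x reflection is a symmetry, so x appears only in even powers.
(c) Observable constraints: it meets the x-axis at x = 0 (among the integer gridlines); it meets the y-axis at y = 0 (among the integer gridlines).
(d) Together with the visible shape, these determine p as stated.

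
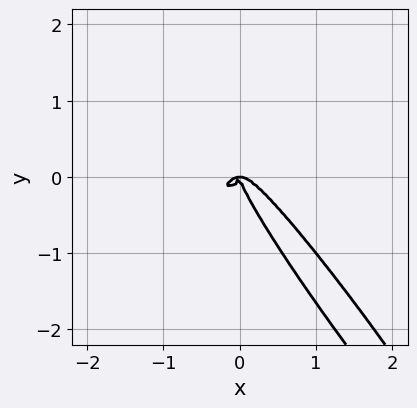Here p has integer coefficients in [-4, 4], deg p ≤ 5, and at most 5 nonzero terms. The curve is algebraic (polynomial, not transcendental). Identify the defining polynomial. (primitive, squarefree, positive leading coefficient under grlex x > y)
Degree: the shape is more complex than any degree-3 curve, so deg p = 4.
Matching integer coefficients to the picture gives p.

3*x^4 - x^2*y^2 + 3*x*y^3 + 2*y^4 + x^2*y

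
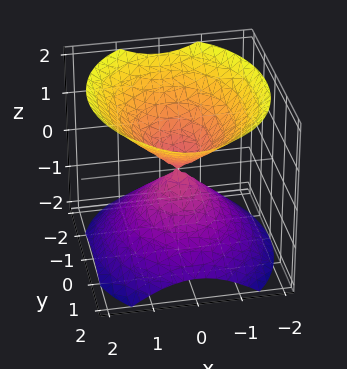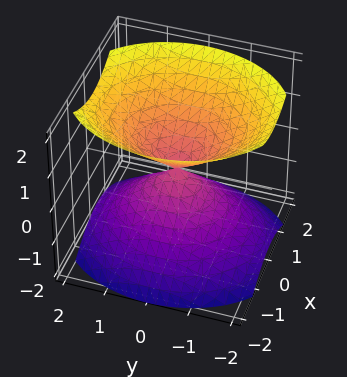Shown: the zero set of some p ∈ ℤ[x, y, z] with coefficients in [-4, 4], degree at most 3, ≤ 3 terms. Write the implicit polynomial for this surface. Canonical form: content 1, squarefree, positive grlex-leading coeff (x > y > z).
First, there are 2 components. Treating them together as one polynomial.
Then, degree: two nappes meeting at a single point; a quadric, so deg p = 2.
Then, symmetries: the z ↦ −z reflection is a symmetry, so z appears only in even powers; mirror symmetry x ↦ −x ⇒ only even powers of x; mirror symmetry y ↦ −y ⇒ only even powers of y.
Then, against the integer gridlines: it meets the y-axis at y = 0 (among the integer gridlines); it meets the x-axis at x = 0 (among the integer gridlines); it crosses the z-axis at the gridline z = 0.
Finally, the integer polynomial consistent with all of this is the stated p.

3*x^2 + 2*y^2 - 3*z^2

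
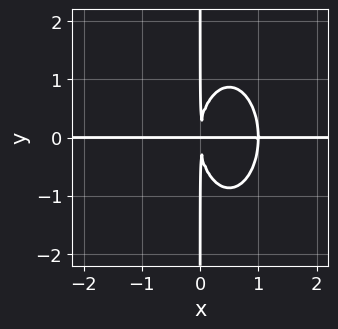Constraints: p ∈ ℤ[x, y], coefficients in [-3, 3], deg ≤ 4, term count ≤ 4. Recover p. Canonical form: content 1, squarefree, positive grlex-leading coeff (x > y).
3*x^3*y + x*y^3 - 3*x^2*y

First, degree: no degree-3 curve has this shape, so deg p = 4.
Next, checking where it meets the axes: every point of the x-axis in the box is on the curve; every point of the y-axis in the box is on the curve.
Finally, the integer polynomial consistent with all of this is the stated p.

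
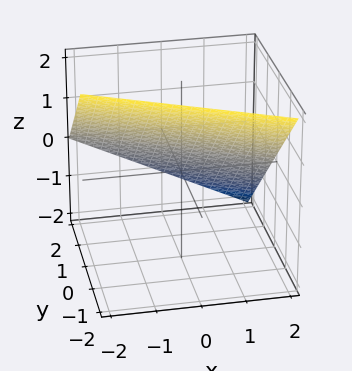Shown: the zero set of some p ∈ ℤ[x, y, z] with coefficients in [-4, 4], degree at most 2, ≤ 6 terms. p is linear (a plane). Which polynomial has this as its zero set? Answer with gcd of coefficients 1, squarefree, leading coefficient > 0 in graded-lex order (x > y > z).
x + 2*y + 2*z - 2

(a) Degree: every cross-section is a straight line — this is a plane, so deg p = 1.
(b) Observable constraints: one x-axis crossing is at x = 2; it meets the y-axis at y = 1 (among the integer gridlines); it crosses the z-axis at the gridline z = 1.
(c) The integer polynomial consistent with all of this is the stated p.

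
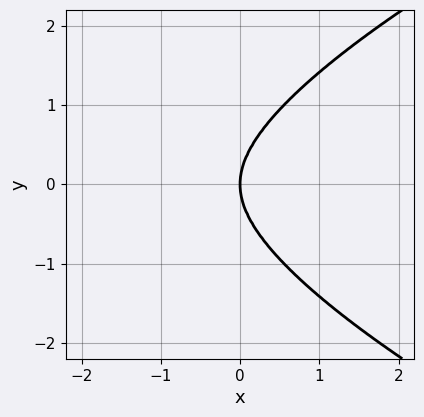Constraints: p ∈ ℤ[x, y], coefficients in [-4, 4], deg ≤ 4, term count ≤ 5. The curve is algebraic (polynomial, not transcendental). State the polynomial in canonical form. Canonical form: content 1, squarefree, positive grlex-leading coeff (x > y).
2*y^4 - 2*x^3 - 3*x*y^2

1. deg p = 4. No degree-3 curve has this shape.
2. Symmetries: mirror symmetry y ↦ −y ⇒ only even powers of y.
3. Observable constraints: it crosses the y-axis at the gridline y = 0; it crosses the x-axis at the gridline x = 0.
4. Fitting integer coefficients to these (and the overall shape) gives p.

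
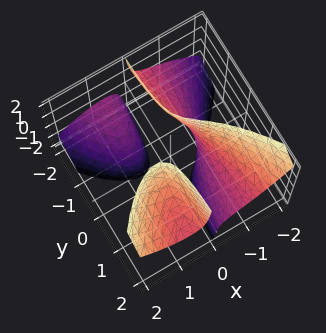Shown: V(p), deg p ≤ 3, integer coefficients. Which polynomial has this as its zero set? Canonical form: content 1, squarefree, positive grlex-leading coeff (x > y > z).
1. There are 3 components. Treating them together as one polynomial.
2. The degree is 3 — the shape is more complex than any degree-2 surface.
3. Observable constraints: no z-intercept at any integer in the box; no y-intercept at any integer in the box.
4. The integer polynomial consistent with all of this is the stated p.

2*x^3 - 3*x*y*z + 1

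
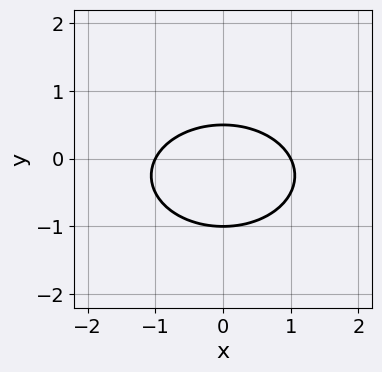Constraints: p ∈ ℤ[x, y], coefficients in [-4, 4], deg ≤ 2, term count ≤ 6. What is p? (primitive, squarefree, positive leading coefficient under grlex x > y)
x^2 + 2*y^2 + y - 1

deg p = 2.
Symmetries: it's symmetric under x → −x, forcing even powers of x.
Observable constraints: it meets the y-axis at y = -1 (among the integer gridlines); the x-axis gridline crossings are at x ∈ {-1, 1}.
Matching integer coefficients to the picture gives p.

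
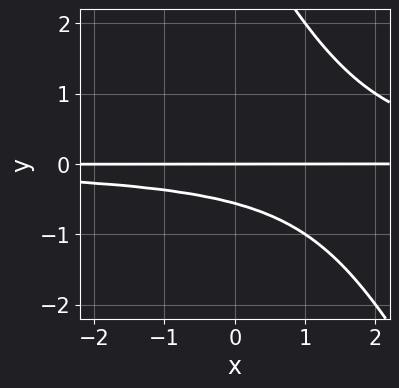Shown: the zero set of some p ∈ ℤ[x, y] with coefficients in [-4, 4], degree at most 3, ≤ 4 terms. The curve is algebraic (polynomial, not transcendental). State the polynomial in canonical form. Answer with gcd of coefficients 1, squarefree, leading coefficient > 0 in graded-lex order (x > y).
2*x*y^2 + y^3 - 3*y^2 - 2*y

1. Degree: a generic line meets the curve in up to 3 points, so deg p = 3.
2. Checking where it meets the axes: one y-axis crossing is at y = 0; every point of the x-axis in the box is on the curve.
3. Fitting integer coefficients to these (and the overall shape) gives p.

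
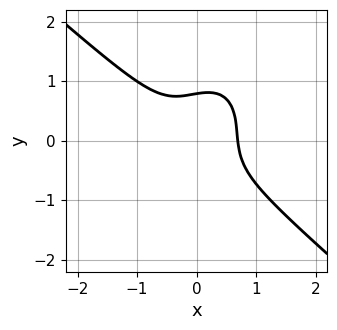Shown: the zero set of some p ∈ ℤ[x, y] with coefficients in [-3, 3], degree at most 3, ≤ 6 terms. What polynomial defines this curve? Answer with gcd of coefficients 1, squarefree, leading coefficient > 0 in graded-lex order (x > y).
(a) Degree: the shape is more complex than any degree-2 curve, so deg p = 3.
(b) Solving for integer coefficients yields p as stated.

3*x^3 + x^2*y - x*y^2 + 2*y^3 - 1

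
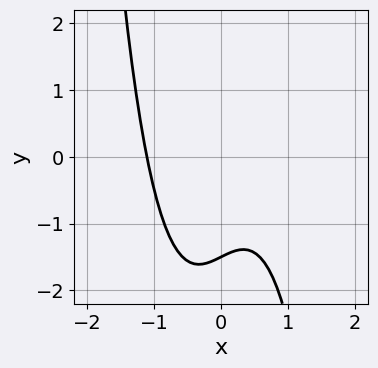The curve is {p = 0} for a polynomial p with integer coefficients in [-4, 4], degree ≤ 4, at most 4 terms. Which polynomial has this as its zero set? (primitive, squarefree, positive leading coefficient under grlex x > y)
3*x^3 - x + 2*y + 3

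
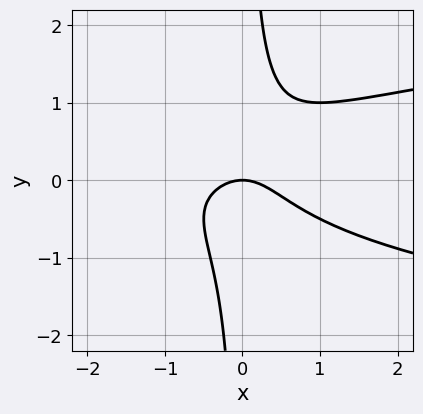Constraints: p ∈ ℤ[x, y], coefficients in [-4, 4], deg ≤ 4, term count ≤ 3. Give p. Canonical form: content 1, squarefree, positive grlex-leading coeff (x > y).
2*x*y^2 - x^2 - y

1. The degree is 3 — no degree-2 curve has this shape.
2. From the visible intercepts: it meets the x-axis at x = 0 (among the integer gridlines); one y-axis crossing is at y = 0.
3. Solving for integer coefficients yields p as stated.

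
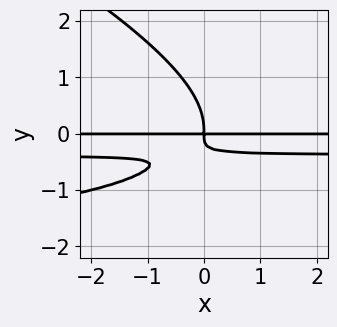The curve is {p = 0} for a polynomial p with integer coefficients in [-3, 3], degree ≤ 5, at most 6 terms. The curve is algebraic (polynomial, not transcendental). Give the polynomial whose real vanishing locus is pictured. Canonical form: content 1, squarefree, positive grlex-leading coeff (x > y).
First, the degree is 4 — a generic line meets the curve in up to 4 points.
Next, observable constraints: the visible x-axis segment lies entirely on the curve.
Finally, together with the visible shape, these determine p as stated.

x*y^3 + 2*y^4 + 3*x*y^2 + x*y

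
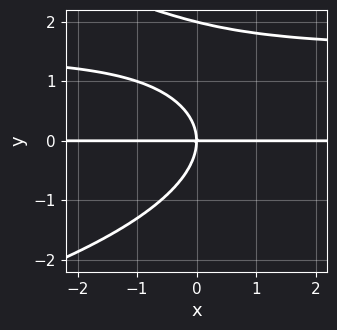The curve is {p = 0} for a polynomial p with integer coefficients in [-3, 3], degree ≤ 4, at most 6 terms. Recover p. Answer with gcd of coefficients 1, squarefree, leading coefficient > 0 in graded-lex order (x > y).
(a) The degree is 4 — a generic line meets the curve in up to 4 points.
(b) Observable constraints: among the integer gridlines, it crosses the y-axis at y ∈ {0, 2}; the visible x-axis segment lies entirely on the curve.
(c) Matching integer coefficients to the picture gives p.

y^4 + 2*x*y^2 - 2*y^3 - 3*x*y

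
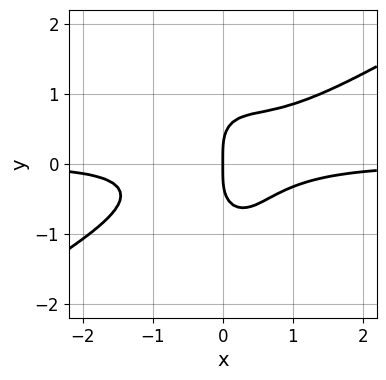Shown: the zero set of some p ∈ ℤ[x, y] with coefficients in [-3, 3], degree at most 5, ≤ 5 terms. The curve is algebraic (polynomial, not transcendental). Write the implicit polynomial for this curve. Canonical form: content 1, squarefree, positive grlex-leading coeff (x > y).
2*x^3*y - 3*x^2*y^2 - y^4 + x

1. The degree is 4 — a generic line meets the curve in up to 4 points.
2. From the axis intercepts and sections: one y-axis crossing is at y = 0; one x-axis crossing is at x = 0.
3. Putting this together gives p.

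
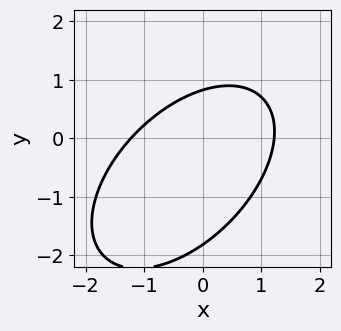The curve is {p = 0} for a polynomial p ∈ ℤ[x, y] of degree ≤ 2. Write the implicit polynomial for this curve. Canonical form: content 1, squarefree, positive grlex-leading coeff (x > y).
2*x^2 - 2*x*y + 2*y^2 + 2*y - 3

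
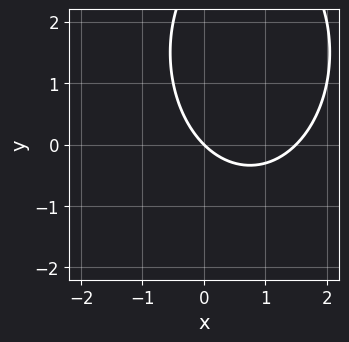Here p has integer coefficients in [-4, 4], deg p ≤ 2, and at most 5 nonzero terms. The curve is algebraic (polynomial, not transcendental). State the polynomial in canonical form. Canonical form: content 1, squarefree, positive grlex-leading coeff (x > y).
(a) deg p = 2. No degree-1 curve has this shape.
(b) From the visible intercepts: it crosses the x-axis at the gridline x = 0; it meets the y-axis at y = 0 (among the integer gridlines).
(c) Matching integer coefficients to the picture gives p.

2*x^2 + y^2 - 3*x - 3*y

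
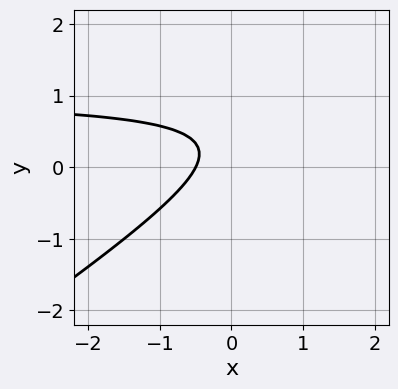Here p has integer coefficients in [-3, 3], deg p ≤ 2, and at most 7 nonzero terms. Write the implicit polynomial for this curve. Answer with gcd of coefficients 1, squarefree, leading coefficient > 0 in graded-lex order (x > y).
2*x*y - 3*y^2 - 2*x + 2*y - 1

(a) deg p = 2. A generic line meets the curve in up to 2 points.
(b) Checking where it meets the axes: it misses every integer gridline on the y-axis.
(c) Fitting integer coefficients to these (and the overall shape) gives p.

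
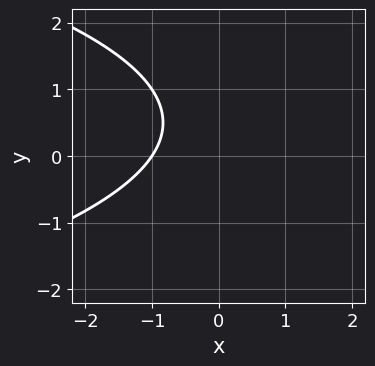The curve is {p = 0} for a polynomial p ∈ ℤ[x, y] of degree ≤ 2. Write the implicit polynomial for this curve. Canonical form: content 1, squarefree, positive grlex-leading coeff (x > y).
2*y^2 + 3*x - 2*y + 3

Degree: the shape is more complex than any degree-1 curve, so deg p = 2.
Observable constraints: no y-intercept at any integer in the box; it crosses the x-axis at the gridline x = -1.
Putting this together gives p.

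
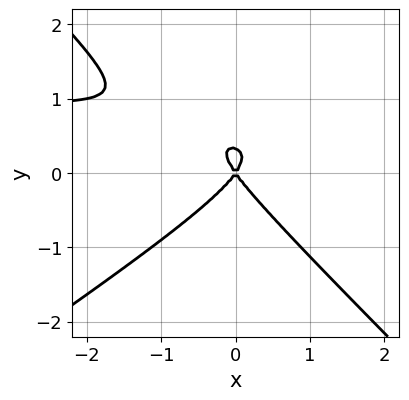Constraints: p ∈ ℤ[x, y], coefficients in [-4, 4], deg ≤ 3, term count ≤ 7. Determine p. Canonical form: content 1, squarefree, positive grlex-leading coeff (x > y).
2*x^2*y - x*y^2 - 3*y^3 - 2*x^2 + y^2

First, degree: no degree-2 curve has this shape, so deg p = 3.
Next, against the integer gridlines: it meets the y-axis at y = 0 (among the integer gridlines); it crosses the x-axis at the gridline x = 0.
Finally, matching integer coefficients to the picture gives p.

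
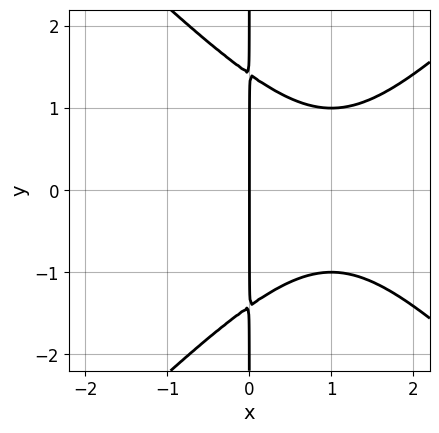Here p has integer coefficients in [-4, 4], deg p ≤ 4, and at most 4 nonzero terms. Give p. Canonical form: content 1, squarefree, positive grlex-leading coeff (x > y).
1. The degree is 3 — the shape is more complex than any degree-2 curve.
2. Symmetries: mirror symmetry y ↦ −y ⇒ only even powers of y.
3. From the axis intercepts and sections: one x-axis crossing is at x = 0; every point of the y-axis in the box is on the curve.
4. Matching integer coefficients to the picture gives p.

x^3 - x*y^2 - 2*x^2 + 2*x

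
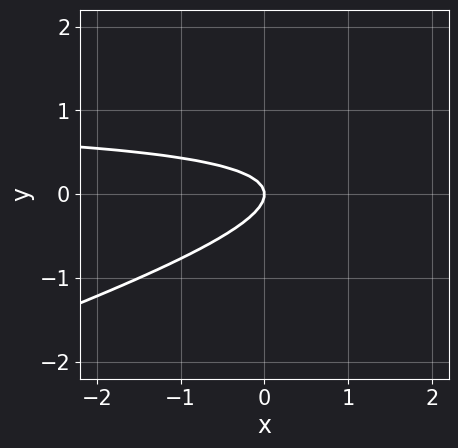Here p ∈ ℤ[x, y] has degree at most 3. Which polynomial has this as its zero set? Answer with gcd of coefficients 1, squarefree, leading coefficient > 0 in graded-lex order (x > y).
The degree is 2 — a generic line meets the curve in up to 2 points.
Reading off the gridlines: one x-axis crossing is at x = 0; it crosses the y-axis at the gridline y = 0.
The integer polynomial consistent with all of this is the stated p.

x*y - 3*y^2 - x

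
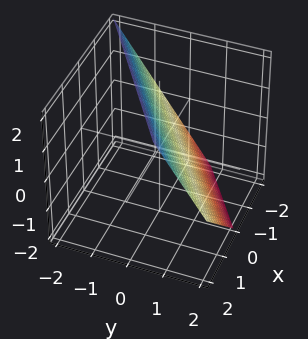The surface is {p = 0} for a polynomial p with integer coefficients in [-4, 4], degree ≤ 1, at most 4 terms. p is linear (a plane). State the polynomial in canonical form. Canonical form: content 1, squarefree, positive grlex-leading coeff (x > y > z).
1. Degree: the surface is flat (a plane), so deg p = 1.
2. Observable constraints: it crosses the z-axis at the gridline z = 1; it crosses the x-axis at the gridline x = -1.
3. Together with the visible shape, these determine p as stated.

2*x - 3*y - 2*z + 2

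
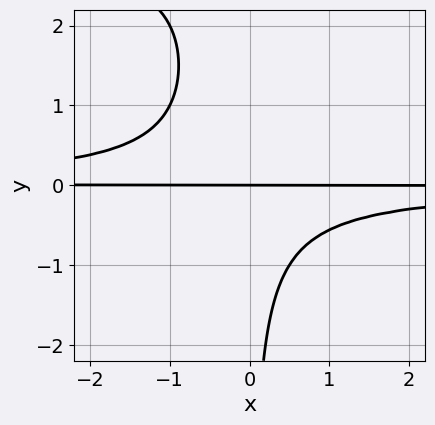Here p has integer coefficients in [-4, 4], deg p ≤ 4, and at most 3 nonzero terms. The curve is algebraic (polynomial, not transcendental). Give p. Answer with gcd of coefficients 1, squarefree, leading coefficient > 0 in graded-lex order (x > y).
x*y^3 - 3*x*y^2 - 2*y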